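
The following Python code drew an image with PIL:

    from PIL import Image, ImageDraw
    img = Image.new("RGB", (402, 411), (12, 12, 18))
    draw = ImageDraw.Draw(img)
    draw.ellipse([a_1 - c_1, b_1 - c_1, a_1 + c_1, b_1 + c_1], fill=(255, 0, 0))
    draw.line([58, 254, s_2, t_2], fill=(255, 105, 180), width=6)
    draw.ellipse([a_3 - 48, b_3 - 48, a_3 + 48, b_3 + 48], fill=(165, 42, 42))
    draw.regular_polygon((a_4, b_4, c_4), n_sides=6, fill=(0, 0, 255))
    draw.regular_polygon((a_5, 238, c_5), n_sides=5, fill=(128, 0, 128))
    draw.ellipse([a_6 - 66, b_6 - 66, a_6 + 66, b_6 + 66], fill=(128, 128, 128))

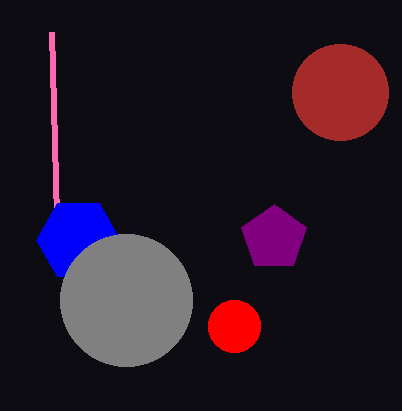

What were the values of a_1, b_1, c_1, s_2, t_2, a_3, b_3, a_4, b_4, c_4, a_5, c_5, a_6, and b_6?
a_1 = 234, b_1 = 326, c_1 = 26, s_2 = 52, t_2 = 32, a_3 = 340, b_3 = 92, a_4 = 78, b_4 = 240, c_4 = 42, a_5 = 274, c_5 = 34, a_6 = 126, b_6 = 300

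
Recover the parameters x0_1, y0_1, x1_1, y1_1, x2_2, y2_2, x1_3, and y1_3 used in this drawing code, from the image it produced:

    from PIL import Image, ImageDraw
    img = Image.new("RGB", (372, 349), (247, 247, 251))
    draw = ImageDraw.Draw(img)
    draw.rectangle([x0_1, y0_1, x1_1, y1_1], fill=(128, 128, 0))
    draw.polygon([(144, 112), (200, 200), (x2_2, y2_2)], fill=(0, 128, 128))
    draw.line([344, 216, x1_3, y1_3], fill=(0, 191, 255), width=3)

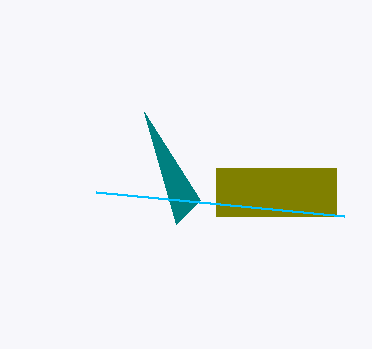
x0_1 = 216, y0_1 = 168, x1_1 = 336, y1_1 = 216, x2_2 = 176, y2_2 = 224, x1_3 = 96, y1_3 = 192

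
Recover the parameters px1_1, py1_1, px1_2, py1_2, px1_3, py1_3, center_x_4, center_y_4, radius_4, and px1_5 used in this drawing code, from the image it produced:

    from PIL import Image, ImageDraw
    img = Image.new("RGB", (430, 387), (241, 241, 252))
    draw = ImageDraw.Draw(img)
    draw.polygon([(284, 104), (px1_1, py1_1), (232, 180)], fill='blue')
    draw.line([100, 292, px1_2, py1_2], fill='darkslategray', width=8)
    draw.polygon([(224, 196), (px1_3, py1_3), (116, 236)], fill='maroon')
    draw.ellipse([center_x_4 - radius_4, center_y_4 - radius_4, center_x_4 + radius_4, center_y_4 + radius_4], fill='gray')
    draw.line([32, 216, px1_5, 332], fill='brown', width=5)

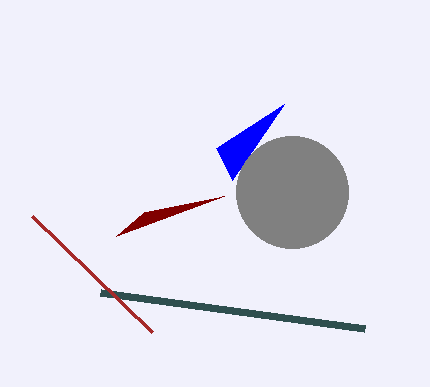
px1_1 = 216
py1_1 = 148
px1_2 = 364
py1_2 = 328
px1_3 = 144
py1_3 = 212
center_x_4 = 292
center_y_4 = 192
radius_4 = 56
px1_5 = 152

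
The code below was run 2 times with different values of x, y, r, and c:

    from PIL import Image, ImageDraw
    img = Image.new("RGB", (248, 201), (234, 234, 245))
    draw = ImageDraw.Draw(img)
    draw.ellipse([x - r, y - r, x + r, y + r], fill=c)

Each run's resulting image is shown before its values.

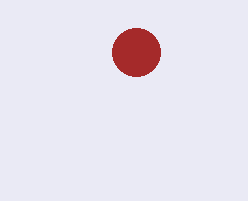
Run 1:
x = 136, y = 52, r = 24, c = 'brown'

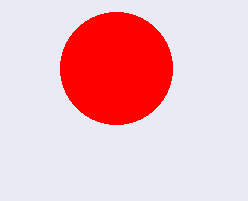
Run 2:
x = 116, y = 68, r = 56, c = 'red'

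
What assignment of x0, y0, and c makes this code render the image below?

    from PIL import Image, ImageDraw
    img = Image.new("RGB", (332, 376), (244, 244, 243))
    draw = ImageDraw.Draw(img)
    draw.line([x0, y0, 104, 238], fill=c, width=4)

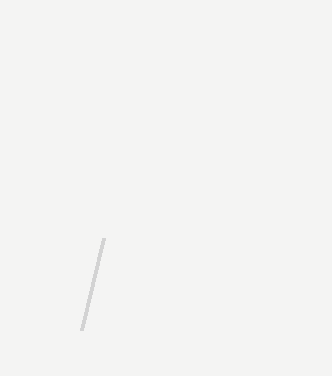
x0 = 82, y0 = 330, c = 'lightgray'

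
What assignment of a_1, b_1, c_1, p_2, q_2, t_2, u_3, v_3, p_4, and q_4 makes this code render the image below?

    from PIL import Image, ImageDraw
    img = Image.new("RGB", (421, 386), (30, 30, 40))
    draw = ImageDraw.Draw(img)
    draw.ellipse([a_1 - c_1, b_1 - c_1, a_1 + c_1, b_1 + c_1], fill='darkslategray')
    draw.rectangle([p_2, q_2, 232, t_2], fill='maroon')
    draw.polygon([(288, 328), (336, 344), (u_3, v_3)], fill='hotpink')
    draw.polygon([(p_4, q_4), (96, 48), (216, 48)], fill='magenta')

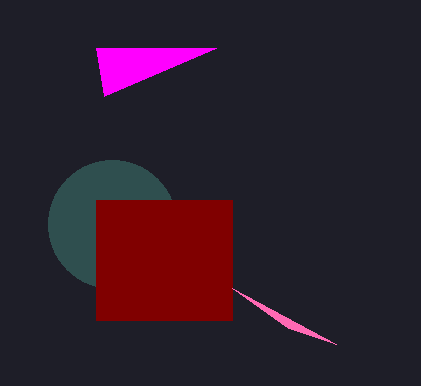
a_1 = 112
b_1 = 224
c_1 = 64
p_2 = 96
q_2 = 200
t_2 = 320
u_3 = 232
v_3 = 288
p_4 = 104
q_4 = 96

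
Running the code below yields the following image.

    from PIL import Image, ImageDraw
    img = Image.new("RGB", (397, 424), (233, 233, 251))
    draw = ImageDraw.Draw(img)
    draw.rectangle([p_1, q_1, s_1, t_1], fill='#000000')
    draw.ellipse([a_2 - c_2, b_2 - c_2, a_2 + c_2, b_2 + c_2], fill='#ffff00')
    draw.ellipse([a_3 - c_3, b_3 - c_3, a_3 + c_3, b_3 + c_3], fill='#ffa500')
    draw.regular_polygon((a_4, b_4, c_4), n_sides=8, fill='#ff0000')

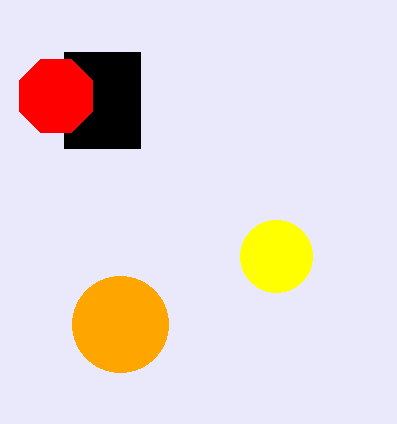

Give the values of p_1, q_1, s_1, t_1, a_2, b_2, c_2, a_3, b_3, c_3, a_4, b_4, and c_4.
p_1 = 64, q_1 = 52, s_1 = 140, t_1 = 148, a_2 = 276, b_2 = 256, c_2 = 36, a_3 = 120, b_3 = 324, c_3 = 48, a_4 = 56, b_4 = 96, c_4 = 40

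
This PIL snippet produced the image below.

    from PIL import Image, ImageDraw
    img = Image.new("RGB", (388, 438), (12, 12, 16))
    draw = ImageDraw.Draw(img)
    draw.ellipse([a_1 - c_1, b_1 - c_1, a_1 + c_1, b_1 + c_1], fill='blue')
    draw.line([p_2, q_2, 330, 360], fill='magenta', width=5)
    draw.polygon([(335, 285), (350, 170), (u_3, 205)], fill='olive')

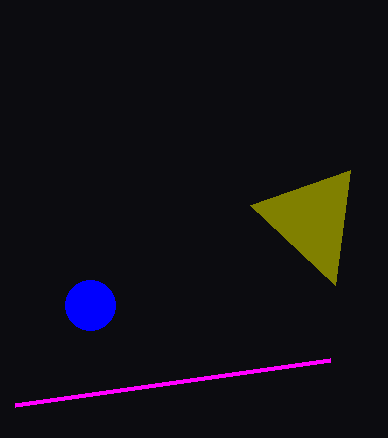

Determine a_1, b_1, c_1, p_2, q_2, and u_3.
a_1 = 90
b_1 = 305
c_1 = 25
p_2 = 15
q_2 = 405
u_3 = 250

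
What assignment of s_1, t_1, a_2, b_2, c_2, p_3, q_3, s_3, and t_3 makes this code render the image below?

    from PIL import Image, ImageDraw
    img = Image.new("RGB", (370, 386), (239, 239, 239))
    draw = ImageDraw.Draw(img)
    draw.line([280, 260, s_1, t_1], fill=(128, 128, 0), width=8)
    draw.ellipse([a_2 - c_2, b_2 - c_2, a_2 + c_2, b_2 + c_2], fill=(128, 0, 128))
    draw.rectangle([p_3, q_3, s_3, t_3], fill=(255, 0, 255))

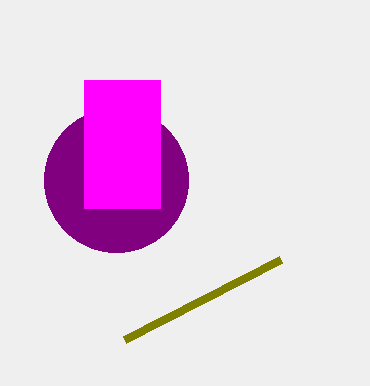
s_1 = 124; t_1 = 340; a_2 = 116; b_2 = 180; c_2 = 72; p_3 = 84; q_3 = 80; s_3 = 160; t_3 = 208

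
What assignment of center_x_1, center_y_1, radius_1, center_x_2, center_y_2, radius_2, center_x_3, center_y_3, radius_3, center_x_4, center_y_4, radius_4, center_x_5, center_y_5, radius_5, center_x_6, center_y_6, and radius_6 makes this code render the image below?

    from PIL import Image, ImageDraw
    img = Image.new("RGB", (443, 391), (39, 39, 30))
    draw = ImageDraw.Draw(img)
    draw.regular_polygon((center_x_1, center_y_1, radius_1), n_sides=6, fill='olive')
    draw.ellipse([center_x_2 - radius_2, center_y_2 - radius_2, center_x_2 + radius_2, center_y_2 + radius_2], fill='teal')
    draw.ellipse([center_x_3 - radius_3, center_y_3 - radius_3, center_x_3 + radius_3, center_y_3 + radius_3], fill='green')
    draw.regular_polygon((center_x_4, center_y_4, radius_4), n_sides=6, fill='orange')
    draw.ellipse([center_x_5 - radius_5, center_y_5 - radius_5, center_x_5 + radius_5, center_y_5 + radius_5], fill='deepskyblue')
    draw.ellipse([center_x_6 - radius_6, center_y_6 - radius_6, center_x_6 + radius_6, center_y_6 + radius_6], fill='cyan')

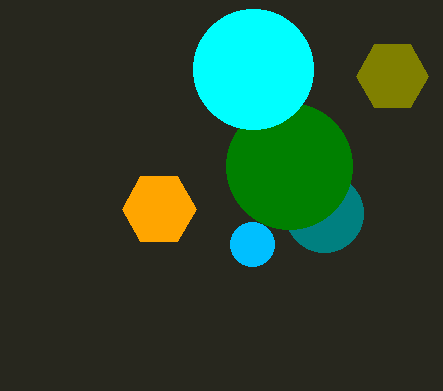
center_x_1 = 392
center_y_1 = 76
radius_1 = 36
center_x_2 = 324
center_y_2 = 213
radius_2 = 39
center_x_3 = 289
center_y_3 = 166
radius_3 = 63
center_x_4 = 159
center_y_4 = 209
radius_4 = 37
center_x_5 = 252
center_y_5 = 244
radius_5 = 22
center_x_6 = 253
center_y_6 = 69
radius_6 = 60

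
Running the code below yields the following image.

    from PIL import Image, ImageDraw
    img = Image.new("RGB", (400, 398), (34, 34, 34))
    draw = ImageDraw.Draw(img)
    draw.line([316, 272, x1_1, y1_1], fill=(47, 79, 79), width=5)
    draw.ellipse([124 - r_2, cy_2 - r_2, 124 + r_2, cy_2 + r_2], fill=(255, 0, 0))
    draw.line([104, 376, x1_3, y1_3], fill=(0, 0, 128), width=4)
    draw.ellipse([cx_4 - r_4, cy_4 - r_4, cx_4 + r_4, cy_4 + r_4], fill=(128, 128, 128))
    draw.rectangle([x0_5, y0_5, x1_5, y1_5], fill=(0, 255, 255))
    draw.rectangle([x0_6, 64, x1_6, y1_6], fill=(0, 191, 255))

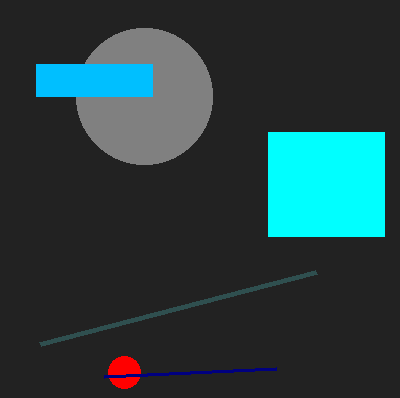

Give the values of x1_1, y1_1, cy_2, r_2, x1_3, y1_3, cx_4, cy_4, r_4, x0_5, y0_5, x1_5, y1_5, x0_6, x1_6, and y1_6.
x1_1 = 40, y1_1 = 344, cy_2 = 372, r_2 = 16, x1_3 = 276, y1_3 = 368, cx_4 = 144, cy_4 = 96, r_4 = 68, x0_5 = 268, y0_5 = 132, x1_5 = 384, y1_5 = 236, x0_6 = 36, x1_6 = 152, y1_6 = 96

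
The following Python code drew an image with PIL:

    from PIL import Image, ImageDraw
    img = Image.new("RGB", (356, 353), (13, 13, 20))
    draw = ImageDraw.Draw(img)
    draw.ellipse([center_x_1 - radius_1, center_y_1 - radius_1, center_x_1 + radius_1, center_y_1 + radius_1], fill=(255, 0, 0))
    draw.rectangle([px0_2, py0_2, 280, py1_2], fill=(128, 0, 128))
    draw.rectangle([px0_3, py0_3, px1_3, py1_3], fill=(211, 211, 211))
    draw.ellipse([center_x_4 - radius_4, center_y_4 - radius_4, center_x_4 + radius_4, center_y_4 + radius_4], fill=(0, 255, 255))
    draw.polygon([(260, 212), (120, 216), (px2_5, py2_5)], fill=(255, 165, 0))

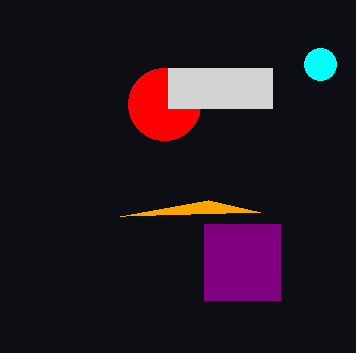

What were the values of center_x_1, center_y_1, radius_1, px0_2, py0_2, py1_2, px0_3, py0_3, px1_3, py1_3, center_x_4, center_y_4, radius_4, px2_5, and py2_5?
center_x_1 = 164, center_y_1 = 104, radius_1 = 36, px0_2 = 204, py0_2 = 224, py1_2 = 300, px0_3 = 168, py0_3 = 68, px1_3 = 272, py1_3 = 108, center_x_4 = 320, center_y_4 = 64, radius_4 = 16, px2_5 = 208, py2_5 = 200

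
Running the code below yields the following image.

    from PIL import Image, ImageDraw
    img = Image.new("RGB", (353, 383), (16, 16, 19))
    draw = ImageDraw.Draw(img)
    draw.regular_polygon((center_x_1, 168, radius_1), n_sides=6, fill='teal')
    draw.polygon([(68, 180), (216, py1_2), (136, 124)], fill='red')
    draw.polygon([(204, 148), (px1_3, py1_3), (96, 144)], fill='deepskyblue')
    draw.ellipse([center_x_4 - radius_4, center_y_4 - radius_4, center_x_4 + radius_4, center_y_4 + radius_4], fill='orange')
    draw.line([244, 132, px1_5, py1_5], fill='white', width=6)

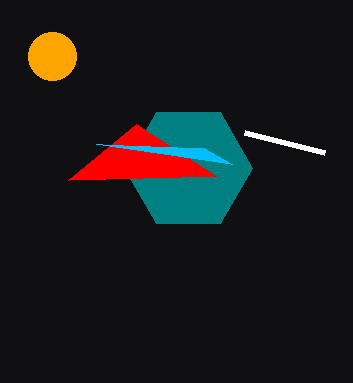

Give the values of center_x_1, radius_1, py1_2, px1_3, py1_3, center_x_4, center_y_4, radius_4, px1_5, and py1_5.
center_x_1 = 188, radius_1 = 64, py1_2 = 176, px1_3 = 232, py1_3 = 164, center_x_4 = 52, center_y_4 = 56, radius_4 = 24, px1_5 = 324, py1_5 = 152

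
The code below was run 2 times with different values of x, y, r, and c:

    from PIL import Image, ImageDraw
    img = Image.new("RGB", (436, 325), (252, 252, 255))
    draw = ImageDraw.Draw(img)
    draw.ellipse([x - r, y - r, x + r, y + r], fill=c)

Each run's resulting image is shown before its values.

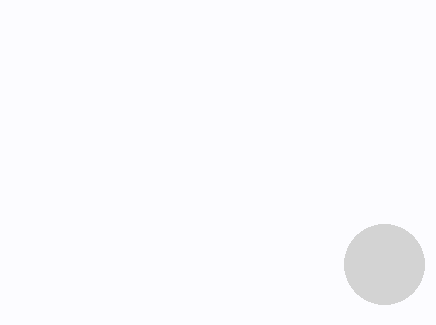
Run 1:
x = 384, y = 264, r = 40, c = 'lightgray'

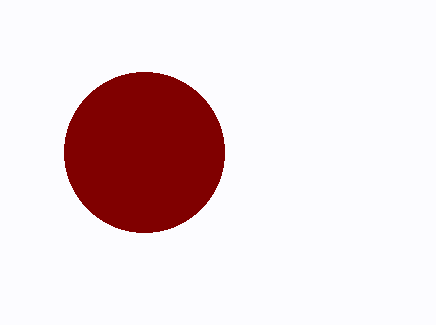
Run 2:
x = 144
y = 152
r = 80
c = 'maroon'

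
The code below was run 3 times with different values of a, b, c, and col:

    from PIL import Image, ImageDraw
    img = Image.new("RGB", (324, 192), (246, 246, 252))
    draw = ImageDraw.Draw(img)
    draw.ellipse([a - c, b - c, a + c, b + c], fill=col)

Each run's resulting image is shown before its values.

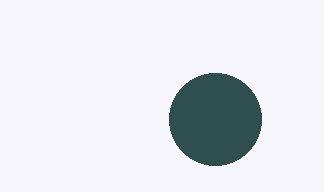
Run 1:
a = 215; b = 119; c = 46; col = 'darkslategray'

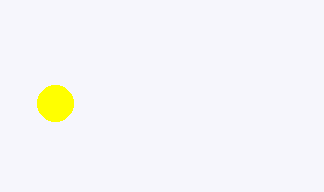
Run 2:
a = 55
b = 103
c = 18
col = 'yellow'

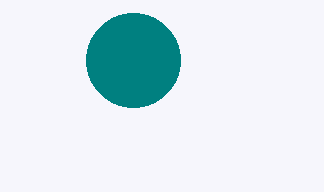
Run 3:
a = 133; b = 60; c = 47; col = 'teal'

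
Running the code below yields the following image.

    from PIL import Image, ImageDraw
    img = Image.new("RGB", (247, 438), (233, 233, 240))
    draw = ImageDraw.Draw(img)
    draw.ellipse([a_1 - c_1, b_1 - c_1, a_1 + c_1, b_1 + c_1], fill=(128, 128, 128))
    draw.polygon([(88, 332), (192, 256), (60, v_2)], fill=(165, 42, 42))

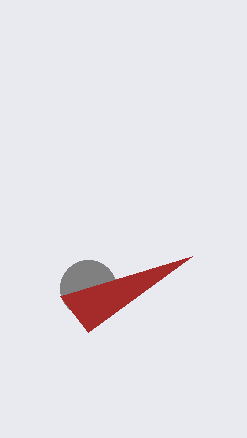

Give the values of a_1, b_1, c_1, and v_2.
a_1 = 88
b_1 = 288
c_1 = 28
v_2 = 296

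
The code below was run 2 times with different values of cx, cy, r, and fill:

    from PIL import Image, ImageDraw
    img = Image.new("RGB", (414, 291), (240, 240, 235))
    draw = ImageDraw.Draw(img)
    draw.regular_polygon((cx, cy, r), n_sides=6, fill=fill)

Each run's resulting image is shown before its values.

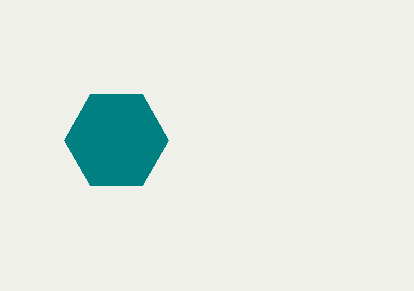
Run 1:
cx = 116, cy = 140, r = 52, fill = 'teal'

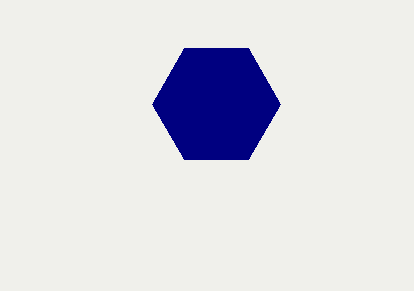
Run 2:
cx = 216
cy = 104
r = 64
fill = 'navy'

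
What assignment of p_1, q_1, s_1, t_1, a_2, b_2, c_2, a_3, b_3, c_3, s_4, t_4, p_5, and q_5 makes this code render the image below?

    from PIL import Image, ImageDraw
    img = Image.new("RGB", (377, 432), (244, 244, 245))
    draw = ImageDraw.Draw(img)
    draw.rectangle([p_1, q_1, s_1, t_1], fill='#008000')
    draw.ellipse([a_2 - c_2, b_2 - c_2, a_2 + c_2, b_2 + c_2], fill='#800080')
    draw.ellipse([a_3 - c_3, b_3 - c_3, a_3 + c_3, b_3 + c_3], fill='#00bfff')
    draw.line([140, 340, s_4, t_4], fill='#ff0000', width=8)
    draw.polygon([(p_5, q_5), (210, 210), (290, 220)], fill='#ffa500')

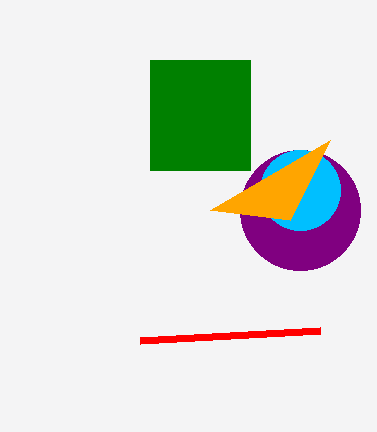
p_1 = 150; q_1 = 60; s_1 = 250; t_1 = 170; a_2 = 300; b_2 = 210; c_2 = 60; a_3 = 300; b_3 = 190; c_3 = 40; s_4 = 320; t_4 = 330; p_5 = 330; q_5 = 140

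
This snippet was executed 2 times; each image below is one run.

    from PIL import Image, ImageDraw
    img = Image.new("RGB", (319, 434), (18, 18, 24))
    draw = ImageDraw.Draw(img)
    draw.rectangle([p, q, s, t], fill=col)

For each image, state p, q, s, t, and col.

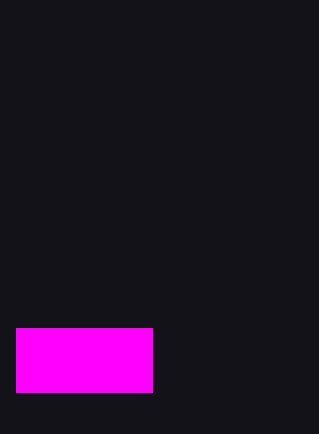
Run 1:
p = 16
q = 328
s = 152
t = 392
col = 'magenta'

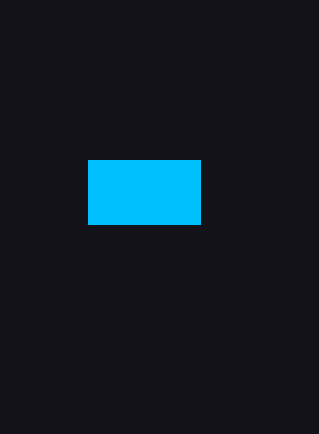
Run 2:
p = 88, q = 160, s = 200, t = 224, col = 'deepskyblue'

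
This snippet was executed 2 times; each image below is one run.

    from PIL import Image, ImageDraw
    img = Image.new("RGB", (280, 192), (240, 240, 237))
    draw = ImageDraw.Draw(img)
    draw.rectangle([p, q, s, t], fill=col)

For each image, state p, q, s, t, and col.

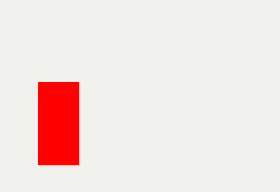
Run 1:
p = 38; q = 82; s = 78; t = 164; col = 'red'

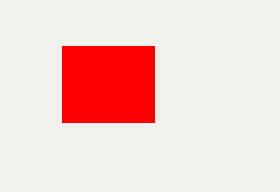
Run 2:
p = 62; q = 46; s = 154; t = 122; col = 'red'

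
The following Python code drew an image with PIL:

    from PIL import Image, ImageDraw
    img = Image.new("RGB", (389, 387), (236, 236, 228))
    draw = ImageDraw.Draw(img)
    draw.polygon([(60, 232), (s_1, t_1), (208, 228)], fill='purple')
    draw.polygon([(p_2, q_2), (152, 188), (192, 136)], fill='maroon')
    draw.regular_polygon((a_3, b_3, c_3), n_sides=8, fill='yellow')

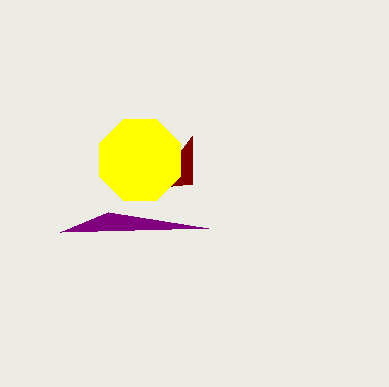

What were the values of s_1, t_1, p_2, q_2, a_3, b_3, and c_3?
s_1 = 108
t_1 = 212
p_2 = 192
q_2 = 184
a_3 = 140
b_3 = 160
c_3 = 44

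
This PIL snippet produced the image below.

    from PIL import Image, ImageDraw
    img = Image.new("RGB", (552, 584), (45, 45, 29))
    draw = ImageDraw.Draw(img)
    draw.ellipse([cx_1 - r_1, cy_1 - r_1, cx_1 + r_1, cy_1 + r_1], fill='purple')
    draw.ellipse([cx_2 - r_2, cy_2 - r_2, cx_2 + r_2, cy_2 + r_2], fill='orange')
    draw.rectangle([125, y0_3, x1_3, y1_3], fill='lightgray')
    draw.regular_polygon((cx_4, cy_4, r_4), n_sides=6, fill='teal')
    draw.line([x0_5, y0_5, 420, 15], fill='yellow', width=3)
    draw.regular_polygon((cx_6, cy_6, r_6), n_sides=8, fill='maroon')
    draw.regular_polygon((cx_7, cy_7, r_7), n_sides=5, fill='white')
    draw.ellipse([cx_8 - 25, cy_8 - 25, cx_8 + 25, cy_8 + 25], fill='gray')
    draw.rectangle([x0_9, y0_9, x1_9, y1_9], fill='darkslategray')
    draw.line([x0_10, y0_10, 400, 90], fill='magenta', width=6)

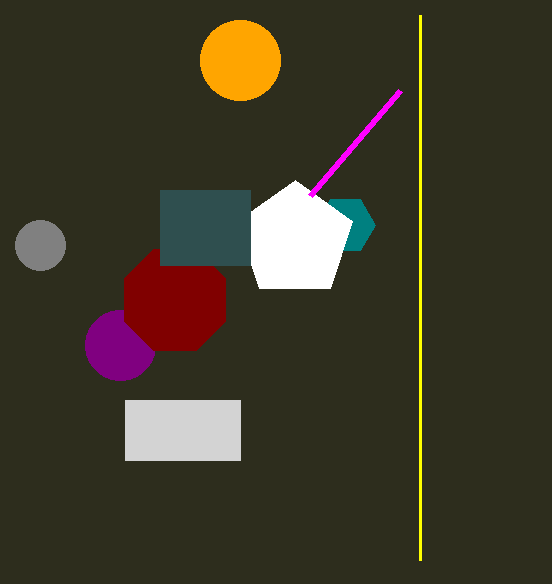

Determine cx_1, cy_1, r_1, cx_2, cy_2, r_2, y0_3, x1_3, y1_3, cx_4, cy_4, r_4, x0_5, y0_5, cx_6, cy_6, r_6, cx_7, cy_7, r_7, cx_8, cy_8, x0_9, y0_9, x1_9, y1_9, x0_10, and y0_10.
cx_1 = 120, cy_1 = 345, r_1 = 35, cx_2 = 240, cy_2 = 60, r_2 = 40, y0_3 = 400, x1_3 = 240, y1_3 = 460, cx_4 = 345, cy_4 = 225, r_4 = 30, x0_5 = 420, y0_5 = 560, cx_6 = 175, cy_6 = 300, r_6 = 55, cx_7 = 295, cy_7 = 240, r_7 = 60, cx_8 = 40, cy_8 = 245, x0_9 = 160, y0_9 = 190, x1_9 = 250, y1_9 = 265, x0_10 = 310, y0_10 = 195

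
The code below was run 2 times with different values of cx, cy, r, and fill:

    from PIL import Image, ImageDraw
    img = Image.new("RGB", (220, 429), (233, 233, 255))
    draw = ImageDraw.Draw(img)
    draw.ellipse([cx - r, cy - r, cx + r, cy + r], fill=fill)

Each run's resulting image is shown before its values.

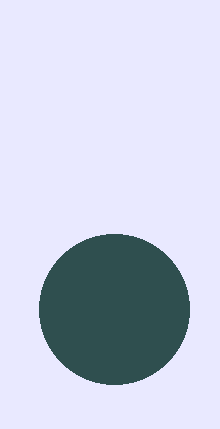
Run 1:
cx = 114; cy = 309; r = 75; fill = 'darkslategray'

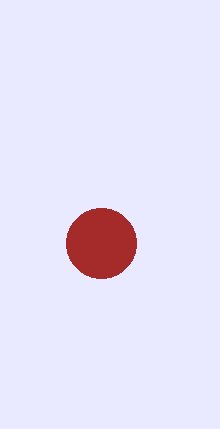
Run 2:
cx = 101, cy = 243, r = 35, fill = 'brown'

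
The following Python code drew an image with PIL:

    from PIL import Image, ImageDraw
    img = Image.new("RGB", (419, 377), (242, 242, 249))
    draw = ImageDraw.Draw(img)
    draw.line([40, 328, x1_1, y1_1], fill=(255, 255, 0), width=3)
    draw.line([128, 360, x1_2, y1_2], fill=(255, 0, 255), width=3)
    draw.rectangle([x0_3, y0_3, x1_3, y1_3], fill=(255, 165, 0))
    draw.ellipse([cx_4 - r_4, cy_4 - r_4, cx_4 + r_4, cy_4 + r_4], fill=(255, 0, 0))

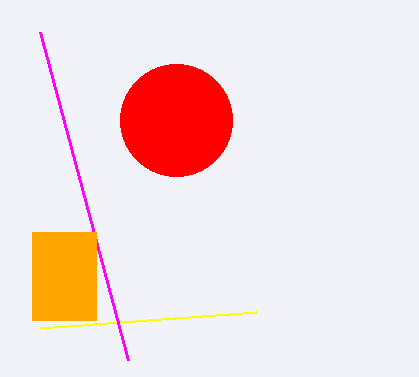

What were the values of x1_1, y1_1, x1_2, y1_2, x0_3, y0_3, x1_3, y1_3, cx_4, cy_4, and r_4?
x1_1 = 256, y1_1 = 312, x1_2 = 40, y1_2 = 32, x0_3 = 32, y0_3 = 232, x1_3 = 96, y1_3 = 320, cx_4 = 176, cy_4 = 120, r_4 = 56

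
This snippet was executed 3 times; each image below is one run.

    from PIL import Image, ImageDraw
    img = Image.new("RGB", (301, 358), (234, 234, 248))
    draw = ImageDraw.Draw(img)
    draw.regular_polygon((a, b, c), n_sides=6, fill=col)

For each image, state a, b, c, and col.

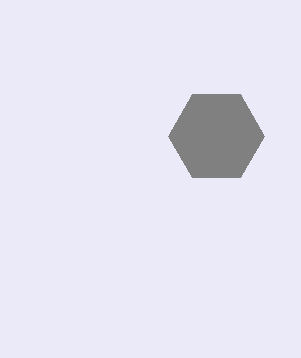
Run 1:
a = 216
b = 136
c = 48
col = 'gray'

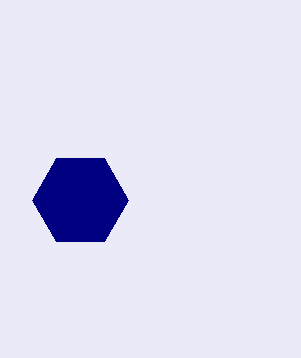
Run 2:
a = 80; b = 200; c = 48; col = 'navy'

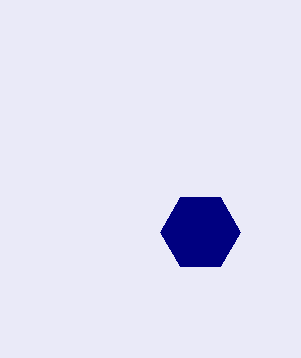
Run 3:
a = 200; b = 232; c = 40; col = 'navy'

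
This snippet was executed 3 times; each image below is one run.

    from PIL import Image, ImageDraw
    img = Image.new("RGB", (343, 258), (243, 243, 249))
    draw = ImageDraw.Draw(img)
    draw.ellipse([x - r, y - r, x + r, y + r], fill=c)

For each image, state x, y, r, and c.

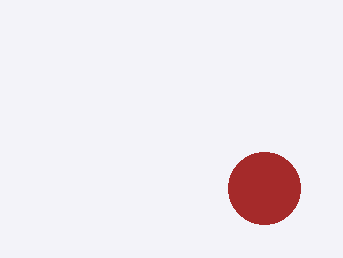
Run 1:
x = 264; y = 188; r = 36; c = 'brown'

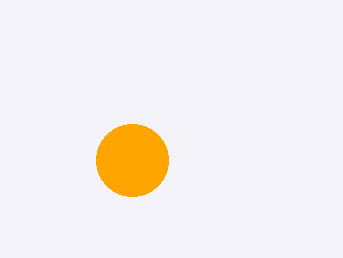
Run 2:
x = 132, y = 160, r = 36, c = 'orange'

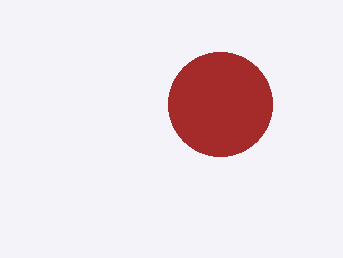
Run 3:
x = 220
y = 104
r = 52
c = 'brown'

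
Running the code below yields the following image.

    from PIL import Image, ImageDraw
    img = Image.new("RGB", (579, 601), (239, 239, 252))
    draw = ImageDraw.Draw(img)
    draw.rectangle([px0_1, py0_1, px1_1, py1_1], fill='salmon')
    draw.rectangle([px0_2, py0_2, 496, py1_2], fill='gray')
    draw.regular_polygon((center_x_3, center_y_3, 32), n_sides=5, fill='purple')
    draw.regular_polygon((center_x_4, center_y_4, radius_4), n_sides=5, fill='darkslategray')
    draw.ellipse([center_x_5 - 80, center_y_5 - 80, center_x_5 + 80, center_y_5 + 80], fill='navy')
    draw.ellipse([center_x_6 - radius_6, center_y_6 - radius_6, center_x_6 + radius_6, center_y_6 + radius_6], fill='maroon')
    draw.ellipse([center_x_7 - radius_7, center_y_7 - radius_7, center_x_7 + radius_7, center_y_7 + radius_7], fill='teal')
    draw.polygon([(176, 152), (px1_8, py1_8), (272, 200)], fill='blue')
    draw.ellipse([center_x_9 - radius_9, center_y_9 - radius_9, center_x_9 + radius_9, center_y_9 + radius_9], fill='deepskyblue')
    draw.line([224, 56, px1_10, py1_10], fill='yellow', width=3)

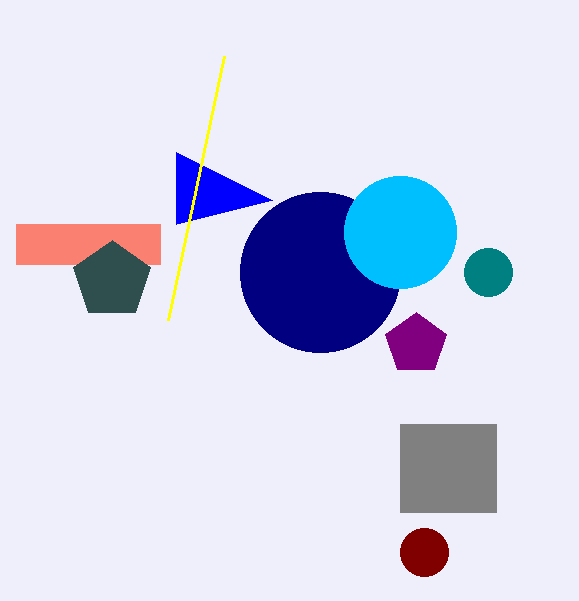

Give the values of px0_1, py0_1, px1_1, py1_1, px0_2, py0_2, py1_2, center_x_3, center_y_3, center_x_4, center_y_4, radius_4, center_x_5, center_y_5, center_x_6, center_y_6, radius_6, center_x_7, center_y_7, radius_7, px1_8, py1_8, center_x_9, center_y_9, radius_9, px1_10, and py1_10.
px0_1 = 16, py0_1 = 224, px1_1 = 160, py1_1 = 264, px0_2 = 400, py0_2 = 424, py1_2 = 512, center_x_3 = 416, center_y_3 = 344, center_x_4 = 112, center_y_4 = 280, radius_4 = 40, center_x_5 = 320, center_y_5 = 272, center_x_6 = 424, center_y_6 = 552, radius_6 = 24, center_x_7 = 488, center_y_7 = 272, radius_7 = 24, px1_8 = 176, py1_8 = 224, center_x_9 = 400, center_y_9 = 232, radius_9 = 56, px1_10 = 168, py1_10 = 320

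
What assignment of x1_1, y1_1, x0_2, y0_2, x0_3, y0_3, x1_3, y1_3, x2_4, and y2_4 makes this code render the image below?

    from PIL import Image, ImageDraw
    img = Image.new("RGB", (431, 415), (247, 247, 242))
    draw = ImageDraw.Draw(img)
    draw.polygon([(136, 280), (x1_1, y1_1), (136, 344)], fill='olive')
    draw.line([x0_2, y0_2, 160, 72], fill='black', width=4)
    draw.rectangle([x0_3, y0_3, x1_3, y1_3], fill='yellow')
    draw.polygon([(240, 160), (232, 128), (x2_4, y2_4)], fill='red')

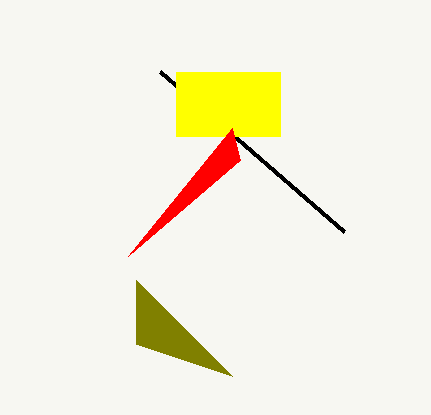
x1_1 = 232, y1_1 = 376, x0_2 = 344, y0_2 = 232, x0_3 = 176, y0_3 = 72, x1_3 = 280, y1_3 = 136, x2_4 = 128, y2_4 = 256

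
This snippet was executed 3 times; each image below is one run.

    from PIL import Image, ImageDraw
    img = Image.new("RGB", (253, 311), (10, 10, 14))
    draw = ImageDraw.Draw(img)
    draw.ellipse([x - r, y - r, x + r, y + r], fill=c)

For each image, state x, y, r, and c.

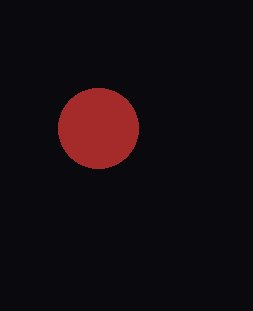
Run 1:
x = 98
y = 128
r = 40
c = 'brown'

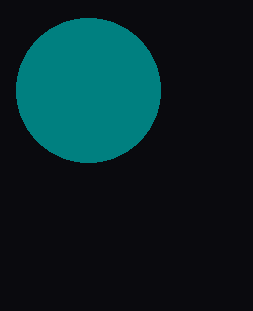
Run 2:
x = 88
y = 90
r = 72
c = 'teal'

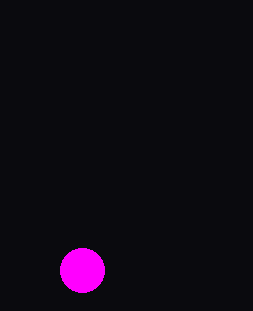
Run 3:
x = 82, y = 270, r = 22, c = 'magenta'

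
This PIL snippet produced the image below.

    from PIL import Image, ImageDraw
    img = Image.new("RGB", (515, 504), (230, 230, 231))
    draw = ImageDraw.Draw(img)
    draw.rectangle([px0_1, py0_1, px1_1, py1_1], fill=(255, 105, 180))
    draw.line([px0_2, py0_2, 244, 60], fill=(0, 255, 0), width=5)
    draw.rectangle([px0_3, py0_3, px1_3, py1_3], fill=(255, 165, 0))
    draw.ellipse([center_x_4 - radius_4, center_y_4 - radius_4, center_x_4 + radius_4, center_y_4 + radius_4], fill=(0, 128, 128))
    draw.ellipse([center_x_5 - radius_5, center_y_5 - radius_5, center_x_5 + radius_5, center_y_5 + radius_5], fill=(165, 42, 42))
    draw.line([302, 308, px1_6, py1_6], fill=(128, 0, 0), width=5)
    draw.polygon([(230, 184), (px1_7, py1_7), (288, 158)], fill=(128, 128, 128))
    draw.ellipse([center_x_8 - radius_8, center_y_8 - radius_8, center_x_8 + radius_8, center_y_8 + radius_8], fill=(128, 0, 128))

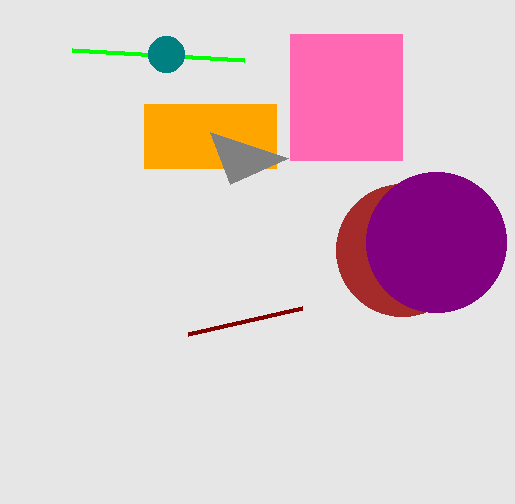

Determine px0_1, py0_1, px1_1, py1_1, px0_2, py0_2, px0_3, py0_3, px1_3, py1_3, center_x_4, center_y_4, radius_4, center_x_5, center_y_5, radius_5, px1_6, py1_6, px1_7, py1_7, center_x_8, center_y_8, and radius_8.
px0_1 = 290; py0_1 = 34; px1_1 = 402; py1_1 = 160; px0_2 = 72; py0_2 = 50; px0_3 = 144; py0_3 = 104; px1_3 = 276; py1_3 = 168; center_x_4 = 166; center_y_4 = 54; radius_4 = 18; center_x_5 = 402; center_y_5 = 250; radius_5 = 66; px1_6 = 188; py1_6 = 334; px1_7 = 210; py1_7 = 132; center_x_8 = 436; center_y_8 = 242; radius_8 = 70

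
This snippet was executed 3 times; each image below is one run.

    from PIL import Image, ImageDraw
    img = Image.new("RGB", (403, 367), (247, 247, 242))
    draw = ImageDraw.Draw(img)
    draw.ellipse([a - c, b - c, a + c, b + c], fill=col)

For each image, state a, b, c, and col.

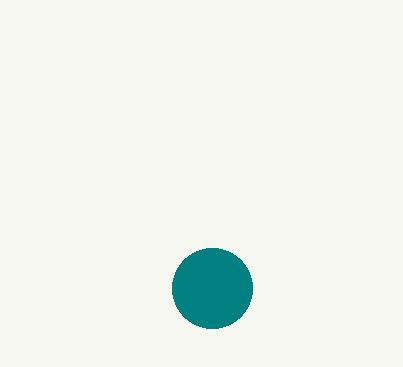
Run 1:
a = 212; b = 288; c = 40; col = 'teal'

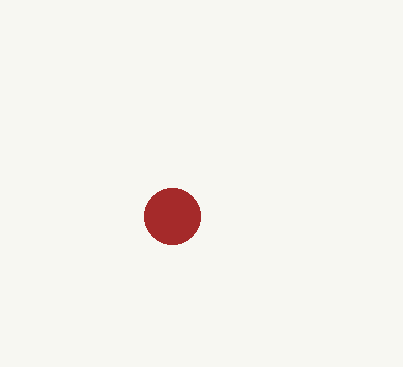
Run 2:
a = 172; b = 216; c = 28; col = 'brown'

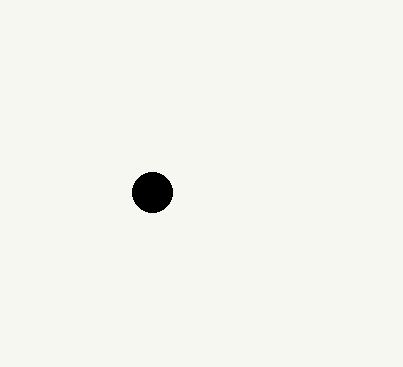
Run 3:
a = 152
b = 192
c = 20
col = 'black'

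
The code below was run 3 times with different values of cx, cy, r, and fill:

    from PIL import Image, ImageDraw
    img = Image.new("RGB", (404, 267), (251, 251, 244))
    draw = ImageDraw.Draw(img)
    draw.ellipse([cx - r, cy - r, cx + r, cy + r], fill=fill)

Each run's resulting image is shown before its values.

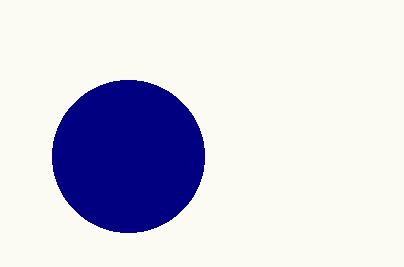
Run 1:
cx = 128; cy = 156; r = 76; fill = 'navy'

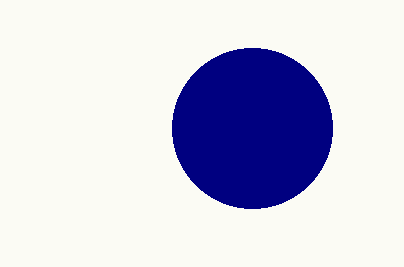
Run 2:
cx = 252
cy = 128
r = 80
fill = 'navy'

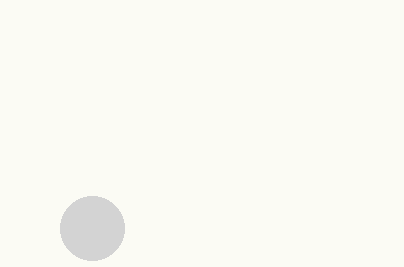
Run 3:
cx = 92, cy = 228, r = 32, fill = 'lightgray'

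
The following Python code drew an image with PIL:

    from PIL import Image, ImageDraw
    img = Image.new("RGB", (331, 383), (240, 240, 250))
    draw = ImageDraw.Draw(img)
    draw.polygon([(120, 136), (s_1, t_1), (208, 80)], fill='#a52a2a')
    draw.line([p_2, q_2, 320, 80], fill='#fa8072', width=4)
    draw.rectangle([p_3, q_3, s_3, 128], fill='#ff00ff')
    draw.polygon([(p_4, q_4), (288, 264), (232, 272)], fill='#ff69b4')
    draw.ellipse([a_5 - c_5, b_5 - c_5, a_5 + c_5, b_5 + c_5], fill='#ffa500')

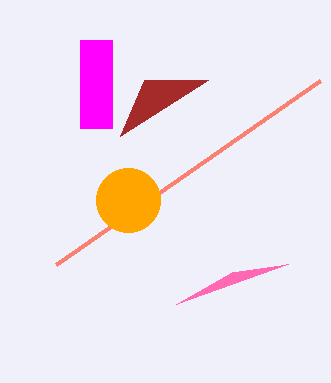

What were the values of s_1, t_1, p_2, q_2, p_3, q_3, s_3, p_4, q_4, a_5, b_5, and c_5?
s_1 = 144; t_1 = 80; p_2 = 56; q_2 = 264; p_3 = 80; q_3 = 40; s_3 = 112; p_4 = 176; q_4 = 304; a_5 = 128; b_5 = 200; c_5 = 32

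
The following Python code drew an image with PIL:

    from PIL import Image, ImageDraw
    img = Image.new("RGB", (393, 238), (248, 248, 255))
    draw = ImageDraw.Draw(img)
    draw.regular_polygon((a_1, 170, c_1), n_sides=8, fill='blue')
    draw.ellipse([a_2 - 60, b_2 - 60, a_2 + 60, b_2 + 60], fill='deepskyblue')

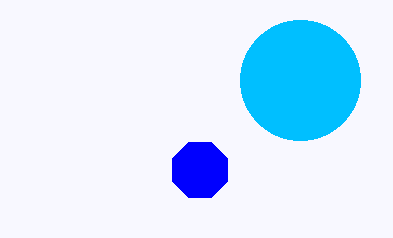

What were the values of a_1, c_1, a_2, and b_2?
a_1 = 200, c_1 = 30, a_2 = 300, b_2 = 80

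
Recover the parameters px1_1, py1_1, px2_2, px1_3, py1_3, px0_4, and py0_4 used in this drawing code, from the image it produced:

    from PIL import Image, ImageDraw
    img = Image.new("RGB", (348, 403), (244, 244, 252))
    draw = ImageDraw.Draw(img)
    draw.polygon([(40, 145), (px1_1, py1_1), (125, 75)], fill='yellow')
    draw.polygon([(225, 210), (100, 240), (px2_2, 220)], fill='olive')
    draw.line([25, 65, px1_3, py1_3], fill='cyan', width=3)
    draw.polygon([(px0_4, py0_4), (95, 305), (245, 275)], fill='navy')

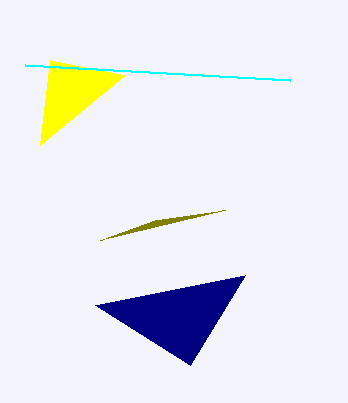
px1_1 = 50, py1_1 = 60, px2_2 = 155, px1_3 = 290, py1_3 = 80, px0_4 = 190, py0_4 = 365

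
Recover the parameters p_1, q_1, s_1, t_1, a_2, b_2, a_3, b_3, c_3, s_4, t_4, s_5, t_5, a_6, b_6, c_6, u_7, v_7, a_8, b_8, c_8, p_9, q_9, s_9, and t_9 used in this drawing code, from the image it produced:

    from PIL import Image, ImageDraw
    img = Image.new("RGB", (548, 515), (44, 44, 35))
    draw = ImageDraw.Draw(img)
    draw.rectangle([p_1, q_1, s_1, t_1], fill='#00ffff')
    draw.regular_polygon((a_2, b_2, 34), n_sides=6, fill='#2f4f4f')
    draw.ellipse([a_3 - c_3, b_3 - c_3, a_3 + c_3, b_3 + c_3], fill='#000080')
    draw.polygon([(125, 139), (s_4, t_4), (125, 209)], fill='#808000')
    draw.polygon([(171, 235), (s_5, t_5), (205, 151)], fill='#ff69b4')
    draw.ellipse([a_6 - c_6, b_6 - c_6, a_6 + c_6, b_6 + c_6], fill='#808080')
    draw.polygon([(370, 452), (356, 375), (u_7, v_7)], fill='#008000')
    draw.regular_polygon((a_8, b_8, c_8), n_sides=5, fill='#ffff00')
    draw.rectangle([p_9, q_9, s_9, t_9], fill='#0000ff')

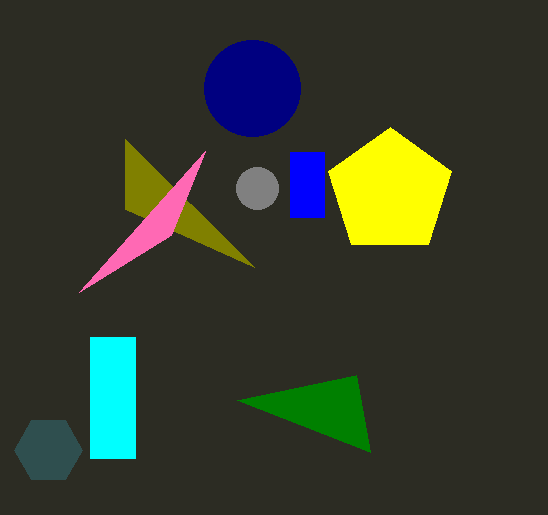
p_1 = 90; q_1 = 337; s_1 = 135; t_1 = 458; a_2 = 48; b_2 = 450; a_3 = 252; b_3 = 88; c_3 = 48; s_4 = 254; t_4 = 267; s_5 = 79; t_5 = 292; a_6 = 257; b_6 = 188; c_6 = 21; u_7 = 237; v_7 = 400; a_8 = 390; b_8 = 192; c_8 = 65; p_9 = 290; q_9 = 152; s_9 = 324; t_9 = 217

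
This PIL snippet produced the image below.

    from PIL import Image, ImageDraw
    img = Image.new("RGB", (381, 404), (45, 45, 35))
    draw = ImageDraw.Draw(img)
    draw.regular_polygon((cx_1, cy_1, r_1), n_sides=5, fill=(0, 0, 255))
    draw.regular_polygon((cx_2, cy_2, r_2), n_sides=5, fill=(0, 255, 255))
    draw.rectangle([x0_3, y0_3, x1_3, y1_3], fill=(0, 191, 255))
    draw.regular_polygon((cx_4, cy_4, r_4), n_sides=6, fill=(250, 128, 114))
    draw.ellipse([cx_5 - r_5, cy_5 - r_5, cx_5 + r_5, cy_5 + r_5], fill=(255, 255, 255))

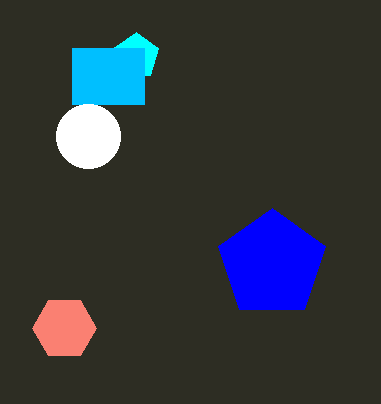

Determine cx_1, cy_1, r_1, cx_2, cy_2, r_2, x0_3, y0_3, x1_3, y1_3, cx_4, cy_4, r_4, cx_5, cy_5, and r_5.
cx_1 = 272; cy_1 = 264; r_1 = 56; cx_2 = 136; cy_2 = 56; r_2 = 24; x0_3 = 72; y0_3 = 48; x1_3 = 144; y1_3 = 104; cx_4 = 64; cy_4 = 328; r_4 = 32; cx_5 = 88; cy_5 = 136; r_5 = 32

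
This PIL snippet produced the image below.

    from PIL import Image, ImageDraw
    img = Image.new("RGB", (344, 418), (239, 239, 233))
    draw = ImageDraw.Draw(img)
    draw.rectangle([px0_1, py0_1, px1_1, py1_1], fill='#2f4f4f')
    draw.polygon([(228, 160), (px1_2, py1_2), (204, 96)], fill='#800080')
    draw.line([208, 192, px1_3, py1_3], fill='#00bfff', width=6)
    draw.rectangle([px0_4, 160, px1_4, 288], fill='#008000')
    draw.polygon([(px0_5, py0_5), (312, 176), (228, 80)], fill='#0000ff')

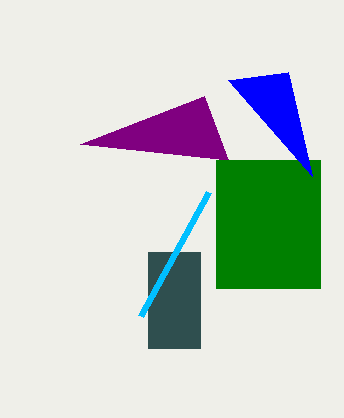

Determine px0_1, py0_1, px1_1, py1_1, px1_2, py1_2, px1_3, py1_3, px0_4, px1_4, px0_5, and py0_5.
px0_1 = 148
py0_1 = 252
px1_1 = 200
py1_1 = 348
px1_2 = 80
py1_2 = 144
px1_3 = 140
py1_3 = 316
px0_4 = 216
px1_4 = 320
px0_5 = 288
py0_5 = 72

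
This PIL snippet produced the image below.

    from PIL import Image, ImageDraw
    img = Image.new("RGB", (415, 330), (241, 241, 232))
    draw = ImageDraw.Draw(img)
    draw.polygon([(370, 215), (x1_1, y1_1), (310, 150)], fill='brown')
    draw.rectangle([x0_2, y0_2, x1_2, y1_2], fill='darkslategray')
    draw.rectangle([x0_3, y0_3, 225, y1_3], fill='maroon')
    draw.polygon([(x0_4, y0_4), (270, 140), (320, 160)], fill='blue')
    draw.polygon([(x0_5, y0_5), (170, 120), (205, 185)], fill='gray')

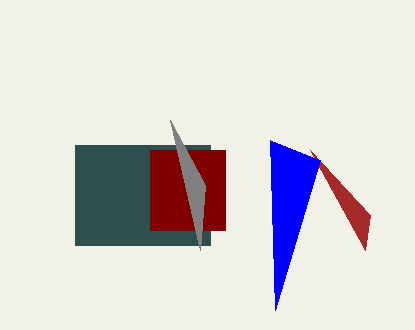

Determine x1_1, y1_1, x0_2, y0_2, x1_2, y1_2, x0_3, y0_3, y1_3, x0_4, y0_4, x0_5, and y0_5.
x1_1 = 365; y1_1 = 250; x0_2 = 75; y0_2 = 145; x1_2 = 210; y1_2 = 245; x0_3 = 150; y0_3 = 150; y1_3 = 230; x0_4 = 275; y0_4 = 310; x0_5 = 200; y0_5 = 250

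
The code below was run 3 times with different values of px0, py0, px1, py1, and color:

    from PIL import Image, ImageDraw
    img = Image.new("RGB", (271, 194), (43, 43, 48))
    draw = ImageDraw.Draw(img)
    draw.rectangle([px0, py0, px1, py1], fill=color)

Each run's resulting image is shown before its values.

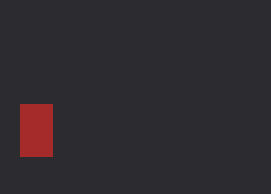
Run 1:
px0 = 20
py0 = 104
px1 = 52
py1 = 156
color = 'brown'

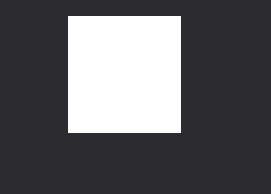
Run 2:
px0 = 68, py0 = 16, px1 = 180, py1 = 132, color = 'white'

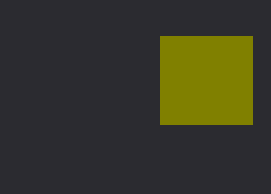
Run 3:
px0 = 160, py0 = 36, px1 = 252, py1 = 124, color = 'olive'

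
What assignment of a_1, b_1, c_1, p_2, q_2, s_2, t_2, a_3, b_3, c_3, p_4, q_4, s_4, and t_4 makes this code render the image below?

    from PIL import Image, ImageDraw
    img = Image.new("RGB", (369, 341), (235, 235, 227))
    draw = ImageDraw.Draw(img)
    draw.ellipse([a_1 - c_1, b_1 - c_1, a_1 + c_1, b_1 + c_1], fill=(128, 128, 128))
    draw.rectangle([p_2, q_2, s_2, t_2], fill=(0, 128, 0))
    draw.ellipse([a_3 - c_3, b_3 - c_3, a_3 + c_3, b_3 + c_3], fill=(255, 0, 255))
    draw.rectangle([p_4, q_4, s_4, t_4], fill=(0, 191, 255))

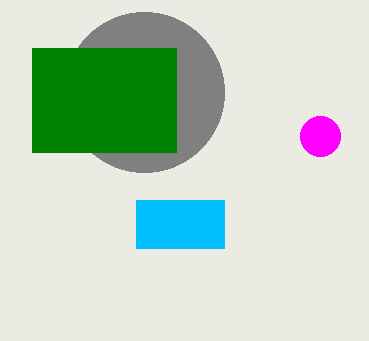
a_1 = 144; b_1 = 92; c_1 = 80; p_2 = 32; q_2 = 48; s_2 = 176; t_2 = 152; a_3 = 320; b_3 = 136; c_3 = 20; p_4 = 136; q_4 = 200; s_4 = 224; t_4 = 248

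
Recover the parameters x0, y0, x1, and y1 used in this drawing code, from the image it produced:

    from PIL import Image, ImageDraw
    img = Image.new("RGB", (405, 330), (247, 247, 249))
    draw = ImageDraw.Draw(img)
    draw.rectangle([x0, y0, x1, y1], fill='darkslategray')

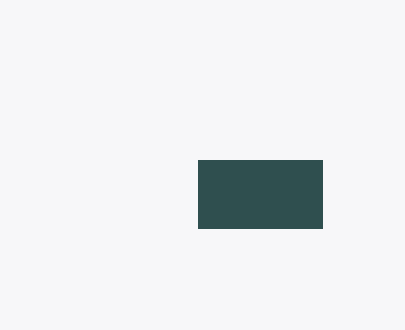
x0 = 198; y0 = 160; x1 = 322; y1 = 228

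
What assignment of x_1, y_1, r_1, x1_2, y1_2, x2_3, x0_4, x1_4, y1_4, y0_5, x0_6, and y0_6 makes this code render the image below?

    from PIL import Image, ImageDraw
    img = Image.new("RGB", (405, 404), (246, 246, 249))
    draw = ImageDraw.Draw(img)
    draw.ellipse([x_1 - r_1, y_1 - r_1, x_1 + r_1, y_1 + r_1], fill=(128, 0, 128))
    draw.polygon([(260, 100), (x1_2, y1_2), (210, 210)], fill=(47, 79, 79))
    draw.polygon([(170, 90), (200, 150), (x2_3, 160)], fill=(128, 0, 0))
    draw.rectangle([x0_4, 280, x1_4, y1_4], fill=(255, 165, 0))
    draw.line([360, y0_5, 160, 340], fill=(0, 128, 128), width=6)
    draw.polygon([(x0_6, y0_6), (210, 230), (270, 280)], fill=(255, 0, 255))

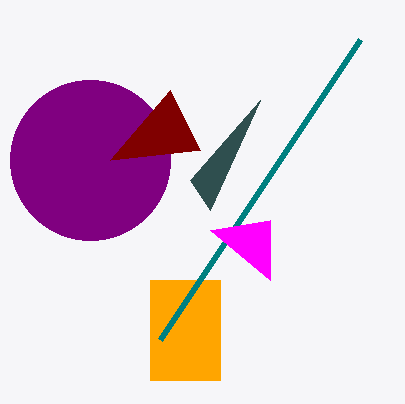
x_1 = 90
y_1 = 160
r_1 = 80
x1_2 = 190
y1_2 = 180
x2_3 = 110
x0_4 = 150
x1_4 = 220
y1_4 = 380
y0_5 = 40
x0_6 = 270
y0_6 = 220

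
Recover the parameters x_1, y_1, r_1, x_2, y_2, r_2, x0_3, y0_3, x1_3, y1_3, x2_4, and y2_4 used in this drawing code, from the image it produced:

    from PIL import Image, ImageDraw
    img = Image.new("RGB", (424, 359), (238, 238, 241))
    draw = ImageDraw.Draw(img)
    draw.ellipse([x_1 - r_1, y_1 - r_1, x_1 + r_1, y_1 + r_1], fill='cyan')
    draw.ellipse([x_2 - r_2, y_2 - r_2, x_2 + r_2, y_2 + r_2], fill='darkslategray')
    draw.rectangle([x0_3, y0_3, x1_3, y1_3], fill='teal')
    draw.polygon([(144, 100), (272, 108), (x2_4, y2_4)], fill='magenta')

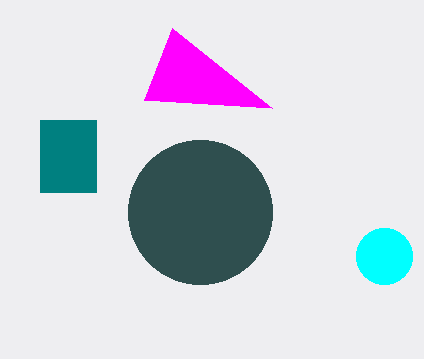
x_1 = 384; y_1 = 256; r_1 = 28; x_2 = 200; y_2 = 212; r_2 = 72; x0_3 = 40; y0_3 = 120; x1_3 = 96; y1_3 = 192; x2_4 = 172; y2_4 = 28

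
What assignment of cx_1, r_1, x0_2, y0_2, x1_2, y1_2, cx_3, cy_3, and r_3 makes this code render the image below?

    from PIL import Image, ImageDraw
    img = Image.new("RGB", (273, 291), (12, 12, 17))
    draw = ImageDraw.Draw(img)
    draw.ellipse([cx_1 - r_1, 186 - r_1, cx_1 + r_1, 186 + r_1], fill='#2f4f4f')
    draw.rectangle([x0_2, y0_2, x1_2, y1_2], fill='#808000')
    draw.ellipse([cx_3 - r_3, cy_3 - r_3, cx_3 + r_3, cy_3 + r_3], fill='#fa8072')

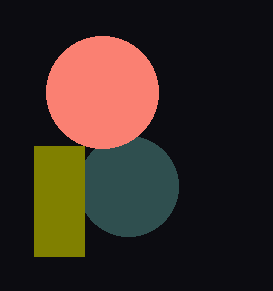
cx_1 = 128; r_1 = 50; x0_2 = 34; y0_2 = 146; x1_2 = 84; y1_2 = 256; cx_3 = 102; cy_3 = 92; r_3 = 56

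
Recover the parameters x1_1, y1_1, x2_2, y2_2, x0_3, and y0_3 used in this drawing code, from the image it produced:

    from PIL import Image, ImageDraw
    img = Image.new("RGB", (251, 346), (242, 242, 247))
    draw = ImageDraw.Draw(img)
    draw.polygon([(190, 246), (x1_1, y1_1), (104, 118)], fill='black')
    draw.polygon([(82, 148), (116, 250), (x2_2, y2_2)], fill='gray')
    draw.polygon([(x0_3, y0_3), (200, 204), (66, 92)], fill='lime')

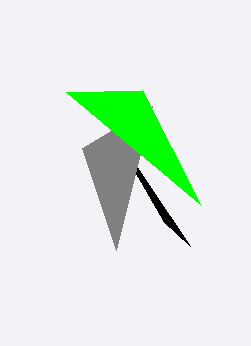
x1_1 = 164
y1_1 = 222
x2_2 = 152
y2_2 = 106
x0_3 = 142
y0_3 = 90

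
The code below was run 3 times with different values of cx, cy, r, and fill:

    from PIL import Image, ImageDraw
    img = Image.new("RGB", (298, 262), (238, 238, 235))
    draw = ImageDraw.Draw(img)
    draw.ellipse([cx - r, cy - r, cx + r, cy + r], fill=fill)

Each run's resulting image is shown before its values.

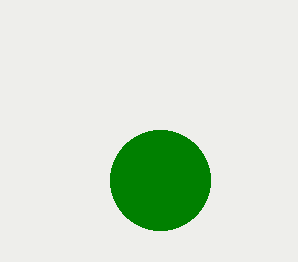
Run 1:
cx = 160, cy = 180, r = 50, fill = 'green'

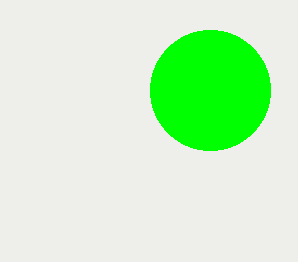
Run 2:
cx = 210; cy = 90; r = 60; fill = 'lime'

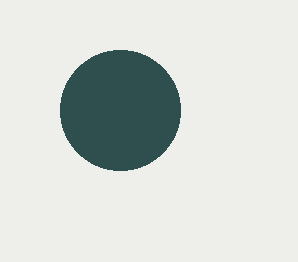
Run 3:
cx = 120; cy = 110; r = 60; fill = 'darkslategray'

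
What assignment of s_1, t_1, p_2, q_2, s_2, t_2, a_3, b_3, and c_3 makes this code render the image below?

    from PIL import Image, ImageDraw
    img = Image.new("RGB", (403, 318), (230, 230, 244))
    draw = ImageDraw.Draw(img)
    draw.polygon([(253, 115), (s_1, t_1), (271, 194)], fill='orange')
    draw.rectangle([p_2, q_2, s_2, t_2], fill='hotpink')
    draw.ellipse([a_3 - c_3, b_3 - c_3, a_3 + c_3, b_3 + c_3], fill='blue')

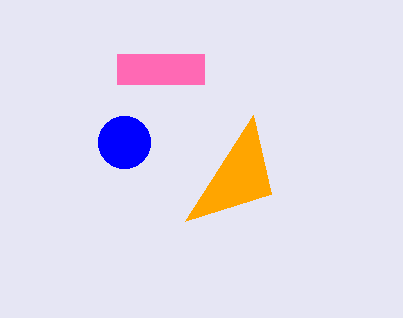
s_1 = 185
t_1 = 221
p_2 = 117
q_2 = 54
s_2 = 204
t_2 = 84
a_3 = 124
b_3 = 142
c_3 = 26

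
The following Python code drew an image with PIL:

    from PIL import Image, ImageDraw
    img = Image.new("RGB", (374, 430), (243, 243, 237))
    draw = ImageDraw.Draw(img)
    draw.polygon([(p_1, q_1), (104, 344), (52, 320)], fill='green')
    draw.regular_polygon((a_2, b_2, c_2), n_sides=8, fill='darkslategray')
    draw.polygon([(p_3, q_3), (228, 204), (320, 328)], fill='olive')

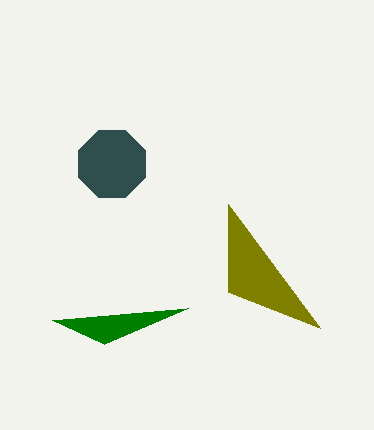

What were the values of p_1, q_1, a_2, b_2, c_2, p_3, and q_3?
p_1 = 188; q_1 = 308; a_2 = 112; b_2 = 164; c_2 = 36; p_3 = 228; q_3 = 292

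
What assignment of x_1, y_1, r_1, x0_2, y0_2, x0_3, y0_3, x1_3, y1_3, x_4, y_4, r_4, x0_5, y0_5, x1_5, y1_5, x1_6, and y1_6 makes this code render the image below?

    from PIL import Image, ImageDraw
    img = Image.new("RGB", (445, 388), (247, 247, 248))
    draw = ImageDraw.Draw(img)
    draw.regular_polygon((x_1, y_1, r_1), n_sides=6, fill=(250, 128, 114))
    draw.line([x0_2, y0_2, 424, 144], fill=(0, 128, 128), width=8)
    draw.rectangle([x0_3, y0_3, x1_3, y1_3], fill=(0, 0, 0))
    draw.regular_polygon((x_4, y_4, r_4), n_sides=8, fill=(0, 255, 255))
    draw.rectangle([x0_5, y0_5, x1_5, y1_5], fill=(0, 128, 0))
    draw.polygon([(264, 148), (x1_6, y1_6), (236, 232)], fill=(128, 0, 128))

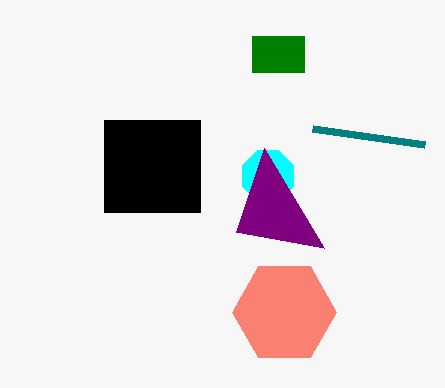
x_1 = 284
y_1 = 312
r_1 = 52
x0_2 = 312
y0_2 = 128
x0_3 = 104
y0_3 = 120
x1_3 = 200
y1_3 = 212
x_4 = 268
y_4 = 176
r_4 = 28
x0_5 = 252
y0_5 = 36
x1_5 = 304
y1_5 = 72
x1_6 = 324
y1_6 = 248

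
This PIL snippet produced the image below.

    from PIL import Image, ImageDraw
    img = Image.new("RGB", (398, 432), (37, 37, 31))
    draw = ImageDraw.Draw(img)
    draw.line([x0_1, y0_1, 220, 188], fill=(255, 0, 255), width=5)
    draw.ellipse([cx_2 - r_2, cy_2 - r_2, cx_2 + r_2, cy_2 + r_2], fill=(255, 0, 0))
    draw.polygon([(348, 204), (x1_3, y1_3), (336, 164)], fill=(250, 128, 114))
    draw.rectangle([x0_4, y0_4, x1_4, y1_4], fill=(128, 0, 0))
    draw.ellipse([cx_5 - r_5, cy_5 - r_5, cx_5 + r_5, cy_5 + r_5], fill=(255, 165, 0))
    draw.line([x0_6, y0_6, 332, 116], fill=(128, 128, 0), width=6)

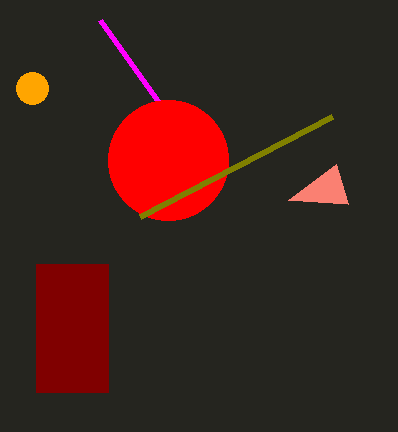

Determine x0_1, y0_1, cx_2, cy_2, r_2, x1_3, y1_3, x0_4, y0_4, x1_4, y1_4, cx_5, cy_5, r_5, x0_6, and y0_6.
x0_1 = 100
y0_1 = 20
cx_2 = 168
cy_2 = 160
r_2 = 60
x1_3 = 288
y1_3 = 200
x0_4 = 36
y0_4 = 264
x1_4 = 108
y1_4 = 392
cx_5 = 32
cy_5 = 88
r_5 = 16
x0_6 = 140
y0_6 = 216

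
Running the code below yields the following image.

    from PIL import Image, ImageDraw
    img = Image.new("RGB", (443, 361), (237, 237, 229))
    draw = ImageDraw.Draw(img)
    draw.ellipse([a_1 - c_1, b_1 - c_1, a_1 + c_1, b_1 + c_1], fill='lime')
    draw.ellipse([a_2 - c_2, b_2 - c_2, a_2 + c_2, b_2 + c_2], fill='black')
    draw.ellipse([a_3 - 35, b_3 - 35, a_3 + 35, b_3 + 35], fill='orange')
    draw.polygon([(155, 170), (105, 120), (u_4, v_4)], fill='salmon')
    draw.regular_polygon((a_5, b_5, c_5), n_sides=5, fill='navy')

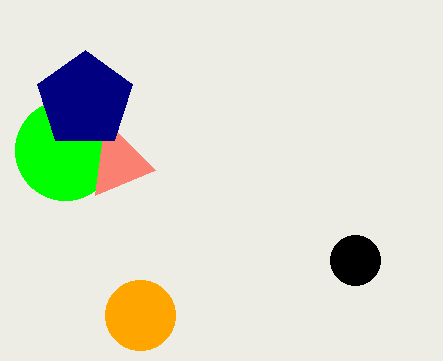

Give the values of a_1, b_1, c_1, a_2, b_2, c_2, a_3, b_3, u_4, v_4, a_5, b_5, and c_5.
a_1 = 65, b_1 = 150, c_1 = 50, a_2 = 355, b_2 = 260, c_2 = 25, a_3 = 140, b_3 = 315, u_4 = 95, v_4 = 195, a_5 = 85, b_5 = 100, c_5 = 50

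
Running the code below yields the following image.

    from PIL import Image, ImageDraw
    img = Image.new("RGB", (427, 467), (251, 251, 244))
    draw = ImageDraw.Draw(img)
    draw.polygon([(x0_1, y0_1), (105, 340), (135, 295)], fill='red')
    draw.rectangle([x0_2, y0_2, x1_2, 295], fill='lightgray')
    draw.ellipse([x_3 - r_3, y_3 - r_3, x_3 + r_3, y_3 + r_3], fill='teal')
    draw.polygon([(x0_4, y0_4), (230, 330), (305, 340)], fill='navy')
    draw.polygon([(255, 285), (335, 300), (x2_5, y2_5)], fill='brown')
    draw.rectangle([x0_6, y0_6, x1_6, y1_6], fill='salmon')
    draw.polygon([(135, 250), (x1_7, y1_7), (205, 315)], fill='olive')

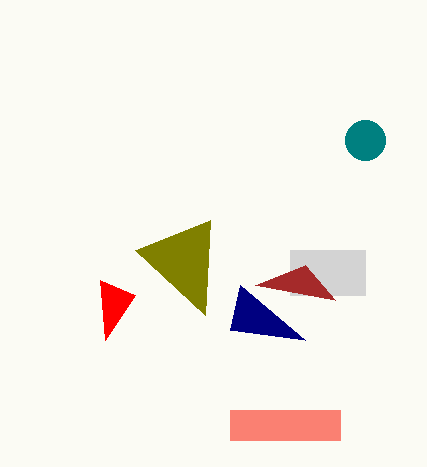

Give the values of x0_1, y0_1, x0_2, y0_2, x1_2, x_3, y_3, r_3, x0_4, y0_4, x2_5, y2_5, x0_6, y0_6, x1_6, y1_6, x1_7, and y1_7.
x0_1 = 100; y0_1 = 280; x0_2 = 290; y0_2 = 250; x1_2 = 365; x_3 = 365; y_3 = 140; r_3 = 20; x0_4 = 240; y0_4 = 285; x2_5 = 305; y2_5 = 265; x0_6 = 230; y0_6 = 410; x1_6 = 340; y1_6 = 440; x1_7 = 210; y1_7 = 220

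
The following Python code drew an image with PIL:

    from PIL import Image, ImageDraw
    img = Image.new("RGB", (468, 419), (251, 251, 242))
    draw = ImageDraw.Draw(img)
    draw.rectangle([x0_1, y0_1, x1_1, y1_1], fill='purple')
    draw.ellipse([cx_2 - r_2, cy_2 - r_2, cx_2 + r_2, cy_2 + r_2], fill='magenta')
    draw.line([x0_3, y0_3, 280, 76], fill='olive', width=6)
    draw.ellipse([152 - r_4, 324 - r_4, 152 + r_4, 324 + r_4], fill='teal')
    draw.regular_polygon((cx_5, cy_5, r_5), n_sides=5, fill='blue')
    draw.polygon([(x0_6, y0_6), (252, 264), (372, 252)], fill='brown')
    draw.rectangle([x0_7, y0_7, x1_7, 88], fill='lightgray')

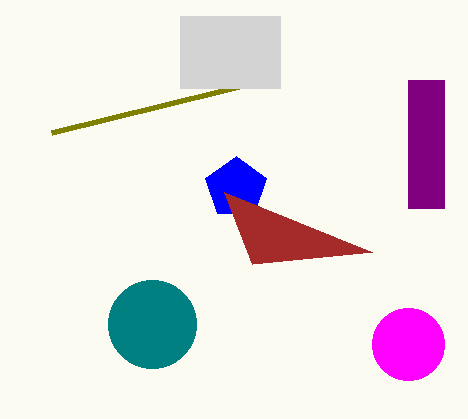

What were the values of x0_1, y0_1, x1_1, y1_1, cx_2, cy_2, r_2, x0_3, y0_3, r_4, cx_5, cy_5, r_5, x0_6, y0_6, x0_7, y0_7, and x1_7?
x0_1 = 408; y0_1 = 80; x1_1 = 444; y1_1 = 208; cx_2 = 408; cy_2 = 344; r_2 = 36; x0_3 = 52; y0_3 = 132; r_4 = 44; cx_5 = 236; cy_5 = 188; r_5 = 32; x0_6 = 224; y0_6 = 192; x0_7 = 180; y0_7 = 16; x1_7 = 280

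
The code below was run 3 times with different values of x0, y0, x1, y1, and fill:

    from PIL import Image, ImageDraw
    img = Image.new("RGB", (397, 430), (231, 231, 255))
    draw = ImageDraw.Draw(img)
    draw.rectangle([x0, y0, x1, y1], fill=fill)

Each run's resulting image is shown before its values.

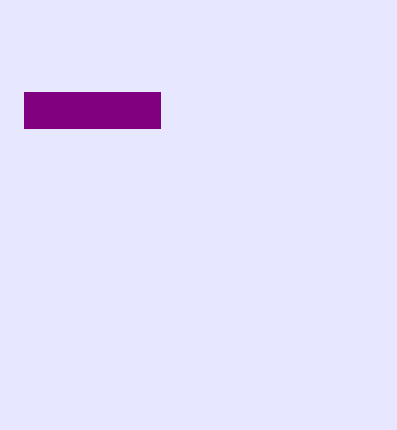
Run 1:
x0 = 24, y0 = 92, x1 = 160, y1 = 128, fill = 'purple'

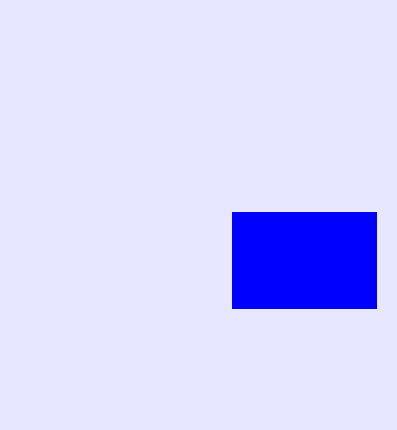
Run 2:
x0 = 232
y0 = 212
x1 = 376
y1 = 308
fill = 'blue'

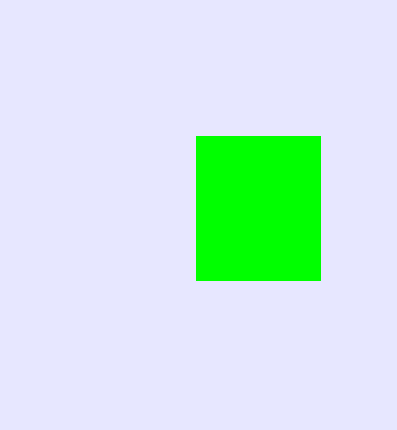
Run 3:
x0 = 196; y0 = 136; x1 = 320; y1 = 280; fill = 'lime'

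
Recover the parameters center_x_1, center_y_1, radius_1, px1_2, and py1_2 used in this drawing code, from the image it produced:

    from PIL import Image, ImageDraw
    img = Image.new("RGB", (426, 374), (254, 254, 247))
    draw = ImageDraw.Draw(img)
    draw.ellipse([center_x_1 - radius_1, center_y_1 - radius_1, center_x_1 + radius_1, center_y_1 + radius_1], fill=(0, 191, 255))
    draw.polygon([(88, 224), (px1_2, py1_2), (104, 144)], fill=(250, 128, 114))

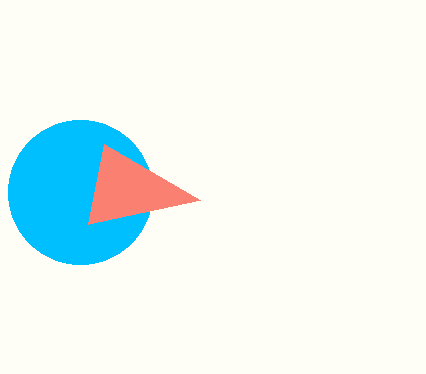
center_x_1 = 80
center_y_1 = 192
radius_1 = 72
px1_2 = 200
py1_2 = 200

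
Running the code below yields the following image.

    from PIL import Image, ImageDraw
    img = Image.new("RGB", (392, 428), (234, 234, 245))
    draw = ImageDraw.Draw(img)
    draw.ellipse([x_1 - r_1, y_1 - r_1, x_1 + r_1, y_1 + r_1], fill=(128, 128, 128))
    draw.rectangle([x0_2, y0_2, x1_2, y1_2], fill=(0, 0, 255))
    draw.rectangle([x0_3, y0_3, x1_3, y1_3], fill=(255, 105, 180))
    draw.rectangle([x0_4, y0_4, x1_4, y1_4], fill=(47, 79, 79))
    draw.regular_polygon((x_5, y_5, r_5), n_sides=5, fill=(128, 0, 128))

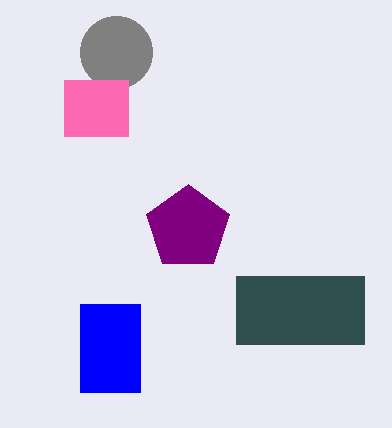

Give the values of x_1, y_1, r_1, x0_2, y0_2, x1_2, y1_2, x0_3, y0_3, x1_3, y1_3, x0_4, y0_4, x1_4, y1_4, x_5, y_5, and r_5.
x_1 = 116
y_1 = 52
r_1 = 36
x0_2 = 80
y0_2 = 304
x1_2 = 140
y1_2 = 392
x0_3 = 64
y0_3 = 80
x1_3 = 128
y1_3 = 136
x0_4 = 236
y0_4 = 276
x1_4 = 364
y1_4 = 344
x_5 = 188
y_5 = 228
r_5 = 44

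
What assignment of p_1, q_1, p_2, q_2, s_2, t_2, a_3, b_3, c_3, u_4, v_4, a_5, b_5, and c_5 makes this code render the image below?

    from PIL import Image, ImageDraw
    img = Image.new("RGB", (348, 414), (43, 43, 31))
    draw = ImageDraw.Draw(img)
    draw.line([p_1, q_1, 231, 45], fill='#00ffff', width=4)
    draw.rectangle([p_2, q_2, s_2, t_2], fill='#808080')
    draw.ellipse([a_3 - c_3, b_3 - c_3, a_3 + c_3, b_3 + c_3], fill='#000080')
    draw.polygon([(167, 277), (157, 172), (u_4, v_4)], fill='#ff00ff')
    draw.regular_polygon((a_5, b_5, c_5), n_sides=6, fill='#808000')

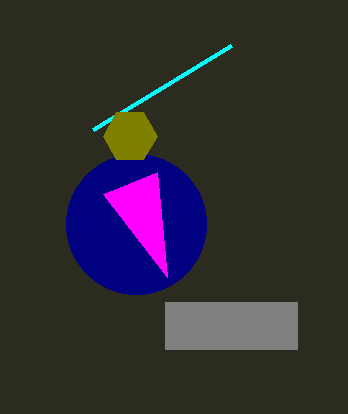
p_1 = 93
q_1 = 129
p_2 = 165
q_2 = 302
s_2 = 297
t_2 = 349
a_3 = 136
b_3 = 224
c_3 = 70
u_4 = 103
v_4 = 194
a_5 = 130
b_5 = 136
c_5 = 27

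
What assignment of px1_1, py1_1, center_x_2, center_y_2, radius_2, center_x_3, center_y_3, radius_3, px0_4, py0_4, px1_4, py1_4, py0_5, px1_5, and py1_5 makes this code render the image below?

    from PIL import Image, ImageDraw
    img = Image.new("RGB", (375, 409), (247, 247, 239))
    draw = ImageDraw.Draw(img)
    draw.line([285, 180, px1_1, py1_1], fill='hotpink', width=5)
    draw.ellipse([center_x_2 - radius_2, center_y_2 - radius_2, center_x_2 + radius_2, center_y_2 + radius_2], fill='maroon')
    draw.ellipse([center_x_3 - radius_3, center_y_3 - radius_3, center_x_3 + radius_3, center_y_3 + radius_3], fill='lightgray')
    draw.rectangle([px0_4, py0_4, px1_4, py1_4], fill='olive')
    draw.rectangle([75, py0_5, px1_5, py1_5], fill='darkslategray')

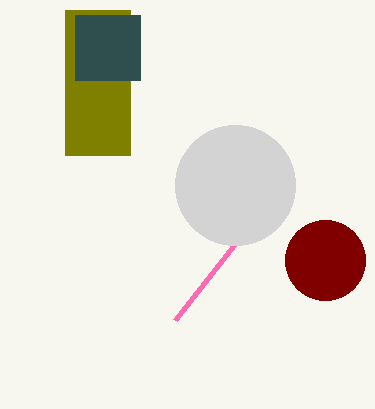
px1_1 = 175
py1_1 = 320
center_x_2 = 325
center_y_2 = 260
radius_2 = 40
center_x_3 = 235
center_y_3 = 185
radius_3 = 60
px0_4 = 65
py0_4 = 10
px1_4 = 130
py1_4 = 155
py0_5 = 15
px1_5 = 140
py1_5 = 80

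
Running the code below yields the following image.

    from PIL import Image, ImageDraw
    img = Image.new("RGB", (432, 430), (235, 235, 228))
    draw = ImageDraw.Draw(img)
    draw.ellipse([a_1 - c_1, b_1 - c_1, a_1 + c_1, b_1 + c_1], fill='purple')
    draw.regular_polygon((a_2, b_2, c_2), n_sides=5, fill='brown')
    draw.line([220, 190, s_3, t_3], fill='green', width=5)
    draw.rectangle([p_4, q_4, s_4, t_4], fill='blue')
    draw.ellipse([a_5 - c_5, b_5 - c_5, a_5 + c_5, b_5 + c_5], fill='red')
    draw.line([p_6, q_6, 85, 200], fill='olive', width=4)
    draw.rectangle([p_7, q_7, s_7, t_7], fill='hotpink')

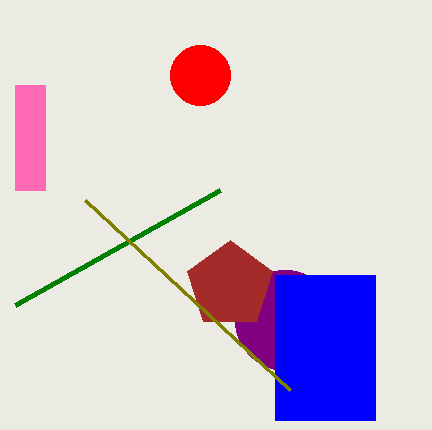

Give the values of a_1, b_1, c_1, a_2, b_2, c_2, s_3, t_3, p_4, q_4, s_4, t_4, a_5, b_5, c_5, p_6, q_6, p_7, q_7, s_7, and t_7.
a_1 = 285, b_1 = 320, c_1 = 50, a_2 = 230, b_2 = 285, c_2 = 45, s_3 = 15, t_3 = 305, p_4 = 275, q_4 = 275, s_4 = 375, t_4 = 420, a_5 = 200, b_5 = 75, c_5 = 30, p_6 = 290, q_6 = 390, p_7 = 15, q_7 = 85, s_7 = 45, t_7 = 190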